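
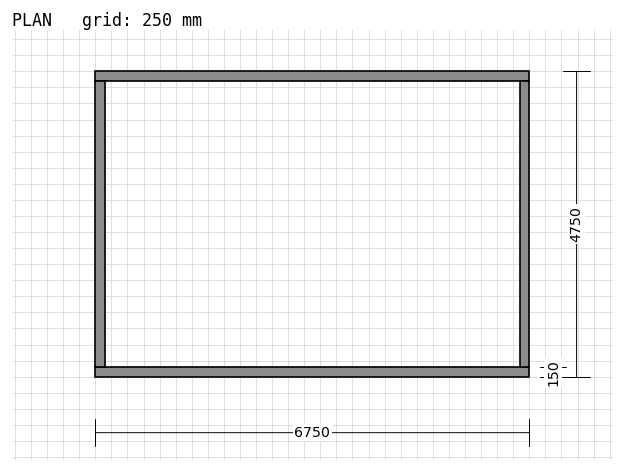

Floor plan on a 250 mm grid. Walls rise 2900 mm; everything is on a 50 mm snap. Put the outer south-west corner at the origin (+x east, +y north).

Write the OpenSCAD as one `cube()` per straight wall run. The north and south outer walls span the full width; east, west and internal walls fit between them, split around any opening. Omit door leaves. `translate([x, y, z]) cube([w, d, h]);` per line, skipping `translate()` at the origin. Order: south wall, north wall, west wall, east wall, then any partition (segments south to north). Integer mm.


cube([6750, 150, 2900]);
translate([0, 4600, 0]) cube([6750, 150, 2900]);
translate([0, 150, 0]) cube([150, 4450, 2900]);
translate([6600, 150, 0]) cube([150, 4450, 2900]);


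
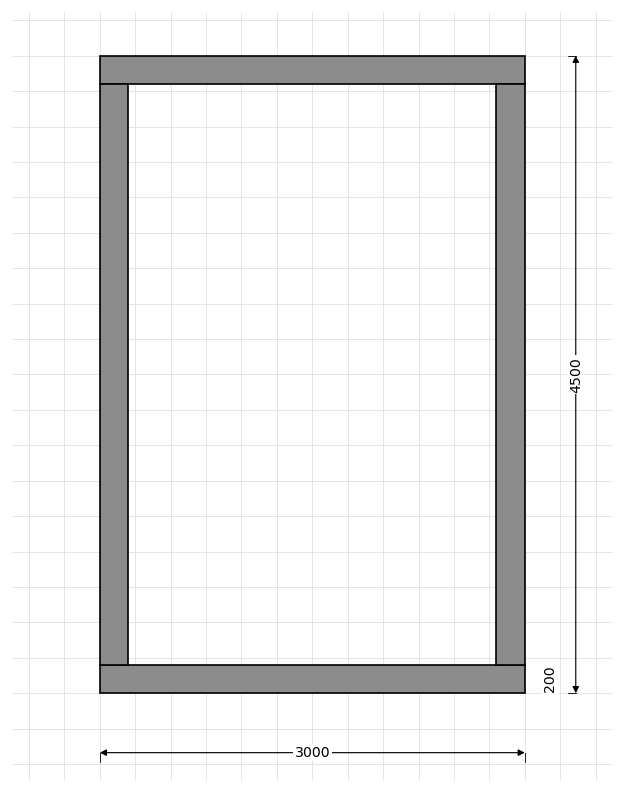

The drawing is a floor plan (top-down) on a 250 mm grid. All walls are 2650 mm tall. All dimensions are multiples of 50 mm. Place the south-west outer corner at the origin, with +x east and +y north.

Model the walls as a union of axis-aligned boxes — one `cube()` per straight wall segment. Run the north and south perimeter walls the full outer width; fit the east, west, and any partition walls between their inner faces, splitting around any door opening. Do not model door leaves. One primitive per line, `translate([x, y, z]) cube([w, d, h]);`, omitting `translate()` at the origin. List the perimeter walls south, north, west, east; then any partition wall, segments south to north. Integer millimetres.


cube([3000, 200, 2650]);
translate([0, 4300, 0]) cube([3000, 200, 2650]);
translate([0, 200, 0]) cube([200, 4100, 2650]);
translate([2800, 200, 0]) cube([200, 4100, 2650]);


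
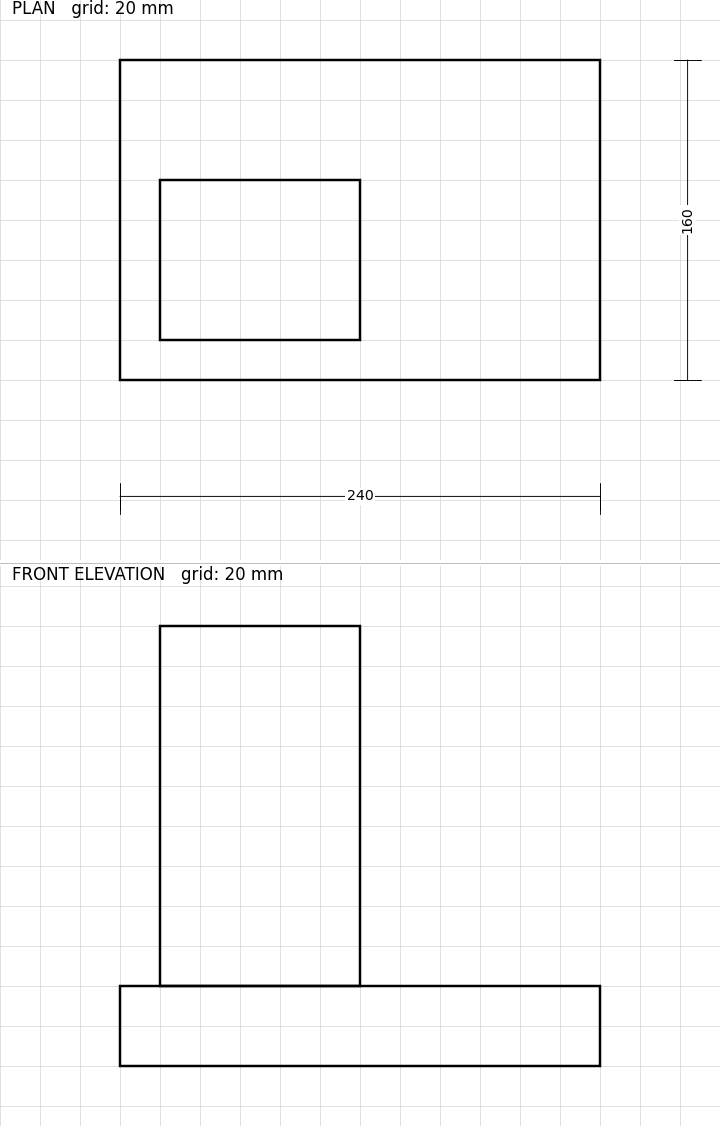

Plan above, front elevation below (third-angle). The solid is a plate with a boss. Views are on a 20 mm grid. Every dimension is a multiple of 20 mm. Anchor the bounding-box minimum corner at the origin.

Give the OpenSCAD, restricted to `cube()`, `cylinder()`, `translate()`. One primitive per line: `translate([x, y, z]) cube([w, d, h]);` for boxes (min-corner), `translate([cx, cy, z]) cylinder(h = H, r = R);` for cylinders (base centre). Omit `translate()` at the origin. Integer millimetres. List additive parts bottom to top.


cube([240, 160, 40]);
translate([20, 20, 40]) cube([100, 80, 180]);


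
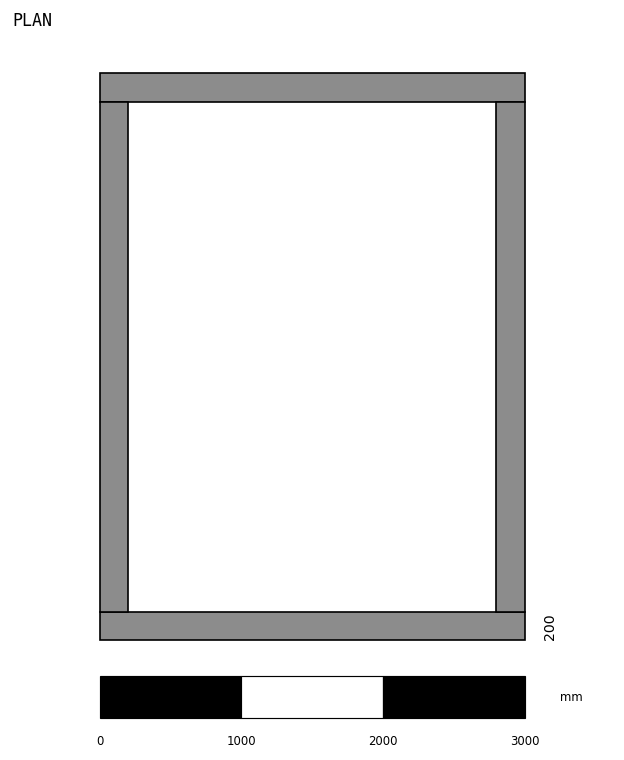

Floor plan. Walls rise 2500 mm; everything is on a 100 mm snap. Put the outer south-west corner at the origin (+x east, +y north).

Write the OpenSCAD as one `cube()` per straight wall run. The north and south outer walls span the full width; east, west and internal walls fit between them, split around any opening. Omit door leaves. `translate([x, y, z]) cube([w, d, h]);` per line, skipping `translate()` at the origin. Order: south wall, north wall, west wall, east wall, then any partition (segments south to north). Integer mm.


cube([3000, 200, 2500]);
translate([0, 3800, 0]) cube([3000, 200, 2500]);
translate([0, 200, 0]) cube([200, 3600, 2500]);
translate([2800, 200, 0]) cube([200, 3600, 2500]);


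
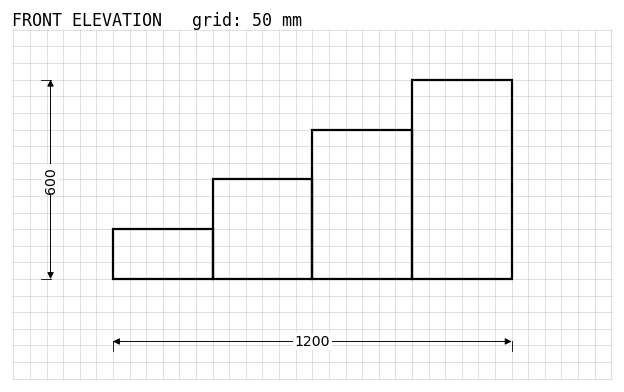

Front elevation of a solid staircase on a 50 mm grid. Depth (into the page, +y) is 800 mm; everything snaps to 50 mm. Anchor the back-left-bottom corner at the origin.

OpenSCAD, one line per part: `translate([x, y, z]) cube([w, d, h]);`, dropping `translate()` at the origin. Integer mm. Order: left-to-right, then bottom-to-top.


cube([300, 800, 150]);
translate([300, 0, 0]) cube([300, 800, 300]);
translate([600, 0, 0]) cube([300, 800, 450]);
translate([900, 0, 0]) cube([300, 800, 600]);


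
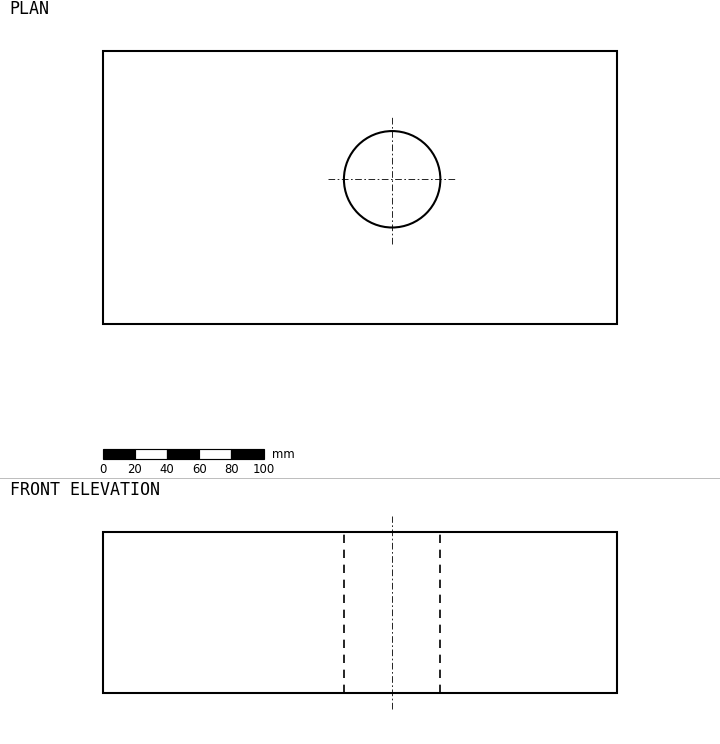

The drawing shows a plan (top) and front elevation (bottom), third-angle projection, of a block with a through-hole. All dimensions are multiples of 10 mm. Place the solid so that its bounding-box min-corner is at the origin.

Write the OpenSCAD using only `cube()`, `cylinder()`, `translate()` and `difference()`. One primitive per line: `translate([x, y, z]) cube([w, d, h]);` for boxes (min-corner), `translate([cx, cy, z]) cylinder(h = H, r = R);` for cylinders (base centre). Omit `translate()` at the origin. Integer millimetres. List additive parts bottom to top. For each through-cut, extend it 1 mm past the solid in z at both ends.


difference() {
  cube([320, 170, 100]);
  translate([180, 90, -1]) cylinder(h = 102, r = 30);
}


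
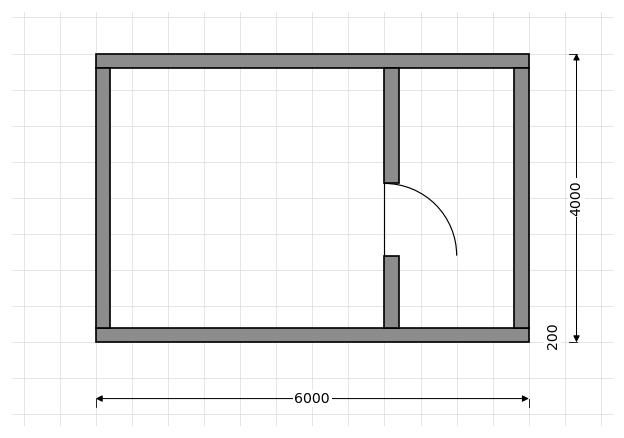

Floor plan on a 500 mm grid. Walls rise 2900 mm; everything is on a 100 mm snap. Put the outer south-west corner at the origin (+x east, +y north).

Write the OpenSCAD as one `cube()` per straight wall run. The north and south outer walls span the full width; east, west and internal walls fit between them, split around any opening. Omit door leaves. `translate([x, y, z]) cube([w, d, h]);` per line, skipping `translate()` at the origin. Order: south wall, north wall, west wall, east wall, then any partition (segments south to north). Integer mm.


cube([6000, 200, 2900]);
translate([0, 3800, 0]) cube([6000, 200, 2900]);
translate([0, 200, 0]) cube([200, 3600, 2900]);
translate([5800, 200, 0]) cube([200, 3600, 2900]);
translate([4000, 200, 0]) cube([200, 1000, 2900]);
translate([4000, 2200, 0]) cube([200, 1600, 2900]);


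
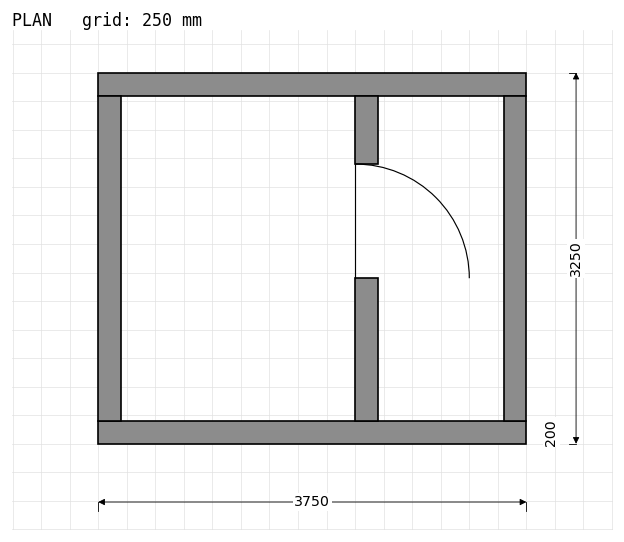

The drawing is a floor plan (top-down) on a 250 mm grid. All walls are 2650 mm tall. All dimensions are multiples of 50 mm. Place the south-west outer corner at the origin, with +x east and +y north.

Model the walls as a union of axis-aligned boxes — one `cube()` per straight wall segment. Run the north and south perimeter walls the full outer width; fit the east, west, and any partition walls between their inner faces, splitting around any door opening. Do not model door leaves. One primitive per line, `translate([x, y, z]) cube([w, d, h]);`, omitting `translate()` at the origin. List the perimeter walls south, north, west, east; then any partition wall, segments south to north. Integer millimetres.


cube([3750, 200, 2650]);
translate([0, 3050, 0]) cube([3750, 200, 2650]);
translate([0, 200, 0]) cube([200, 2850, 2650]);
translate([3550, 200, 0]) cube([200, 2850, 2650]);
translate([2250, 200, 0]) cube([200, 1250, 2650]);
translate([2250, 2450, 0]) cube([200, 600, 2650]);


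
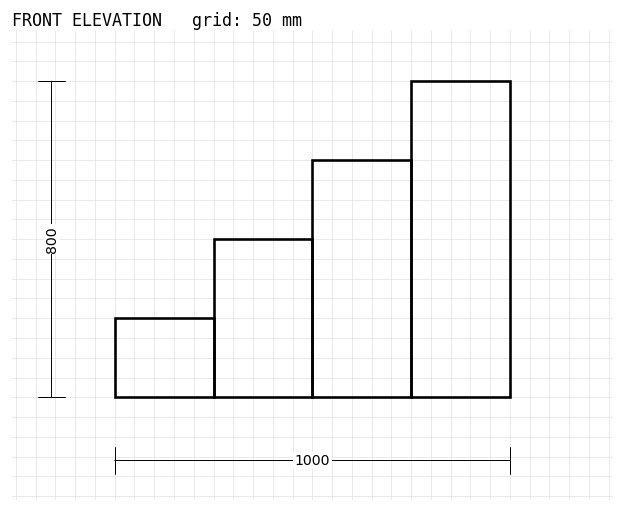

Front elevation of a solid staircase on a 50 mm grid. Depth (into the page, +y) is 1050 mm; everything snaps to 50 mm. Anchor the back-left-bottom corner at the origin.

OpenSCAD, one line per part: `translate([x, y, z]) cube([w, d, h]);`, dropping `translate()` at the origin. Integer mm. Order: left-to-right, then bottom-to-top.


cube([250, 1050, 200]);
translate([250, 0, 0]) cube([250, 1050, 400]);
translate([500, 0, 0]) cube([250, 1050, 600]);
translate([750, 0, 0]) cube([250, 1050, 800]);


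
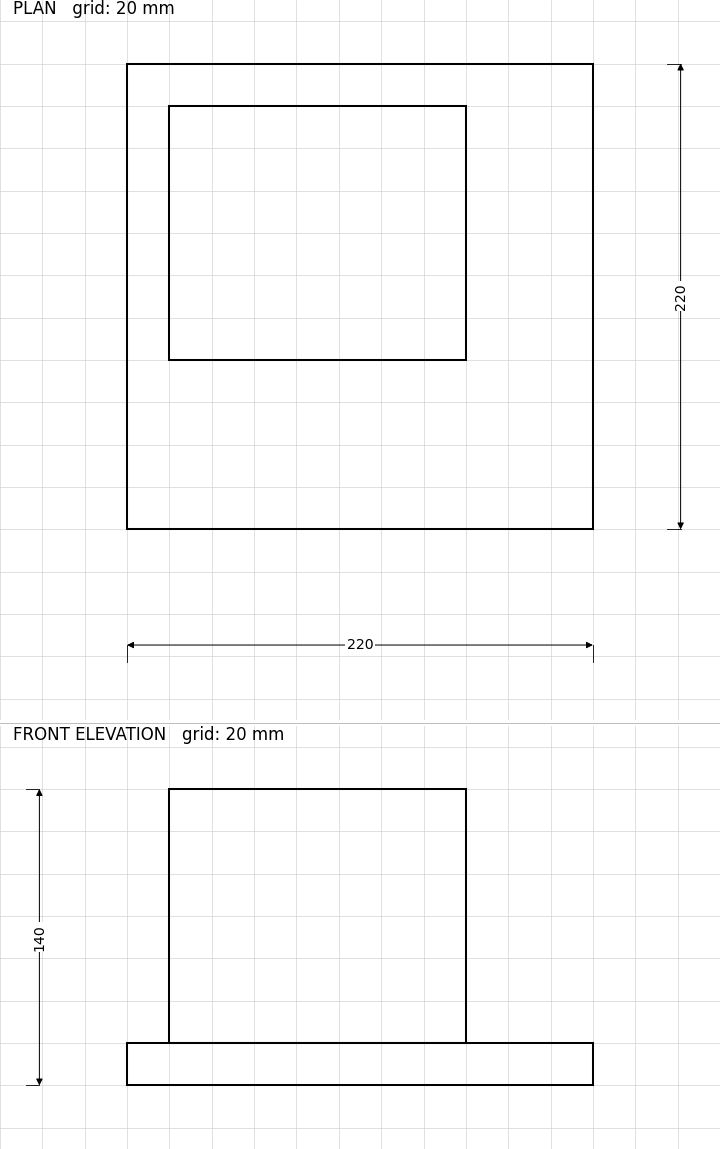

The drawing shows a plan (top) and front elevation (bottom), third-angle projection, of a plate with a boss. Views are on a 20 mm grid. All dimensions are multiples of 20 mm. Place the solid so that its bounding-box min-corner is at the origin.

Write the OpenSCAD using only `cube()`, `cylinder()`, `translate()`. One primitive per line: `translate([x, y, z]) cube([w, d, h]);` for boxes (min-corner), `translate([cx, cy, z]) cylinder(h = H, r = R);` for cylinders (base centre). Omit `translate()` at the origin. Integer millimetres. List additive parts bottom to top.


cube([220, 220, 20]);
translate([20, 80, 20]) cube([140, 120, 120]);


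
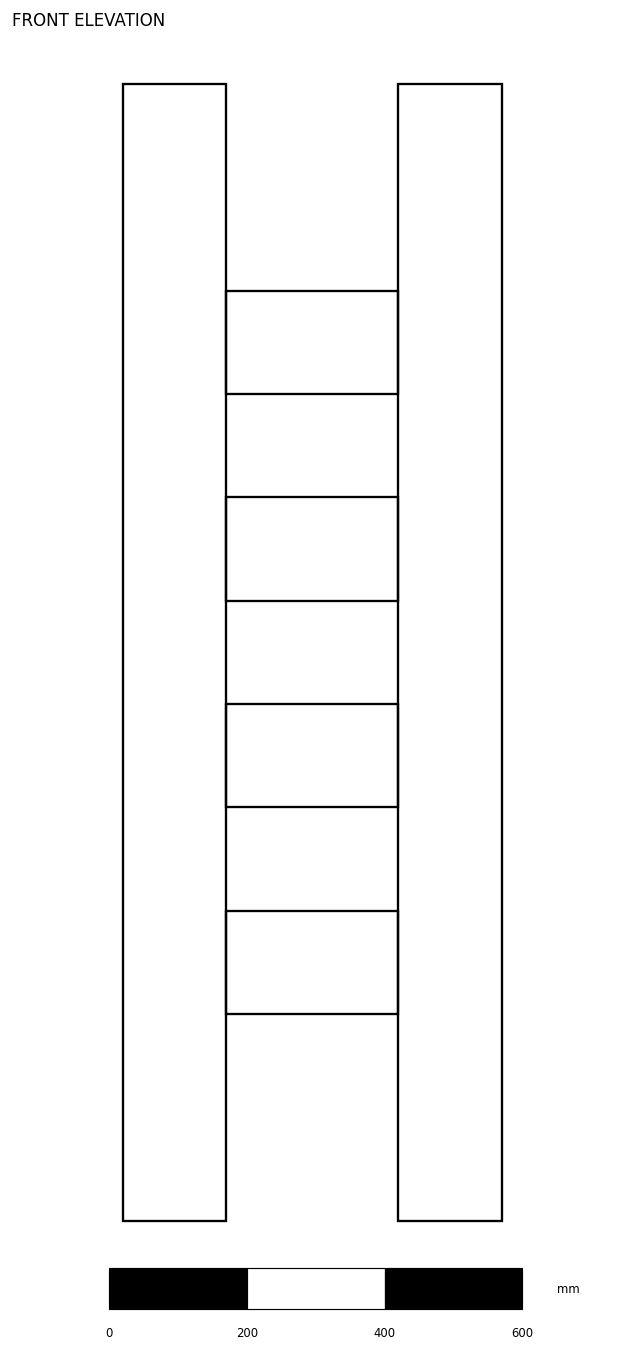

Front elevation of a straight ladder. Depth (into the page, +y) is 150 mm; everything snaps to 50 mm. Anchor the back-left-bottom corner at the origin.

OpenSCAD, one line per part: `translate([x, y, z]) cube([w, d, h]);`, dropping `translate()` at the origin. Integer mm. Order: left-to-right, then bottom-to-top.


cube([150, 150, 1650]);
translate([150, 0, 300]) cube([250, 150, 150]);
translate([150, 0, 600]) cube([250, 150, 150]);
translate([150, 0, 900]) cube([250, 150, 150]);
translate([150, 0, 1200]) cube([250, 150, 150]);
translate([400, 0, 0]) cube([150, 150, 1650]);


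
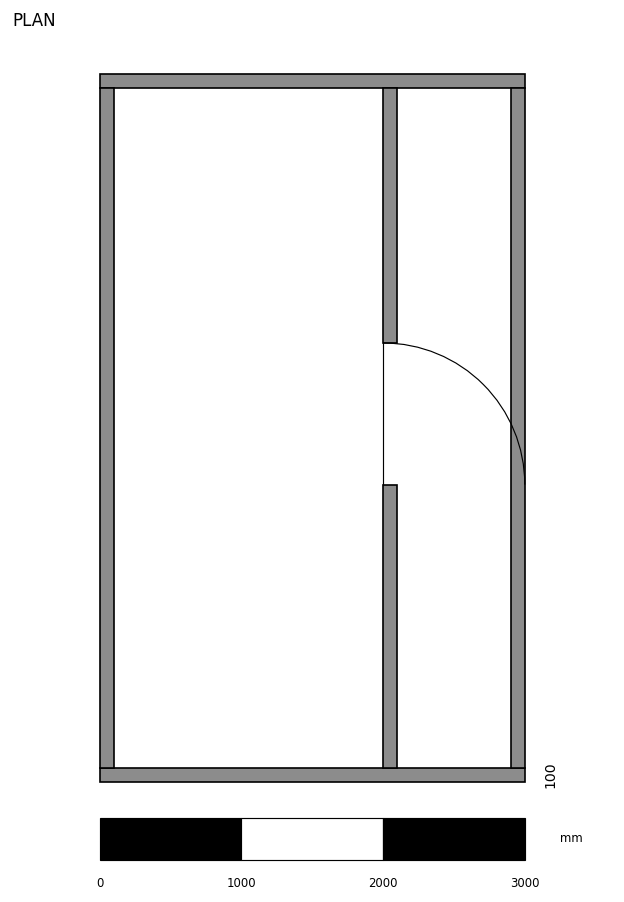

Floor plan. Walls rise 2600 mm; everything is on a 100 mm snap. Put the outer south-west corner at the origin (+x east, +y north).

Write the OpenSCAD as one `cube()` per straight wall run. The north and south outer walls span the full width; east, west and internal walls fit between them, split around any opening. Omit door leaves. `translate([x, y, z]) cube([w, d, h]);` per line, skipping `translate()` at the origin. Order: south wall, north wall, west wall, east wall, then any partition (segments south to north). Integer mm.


cube([3000, 100, 2600]);
translate([0, 4900, 0]) cube([3000, 100, 2600]);
translate([0, 100, 0]) cube([100, 4800, 2600]);
translate([2900, 100, 0]) cube([100, 4800, 2600]);
translate([2000, 100, 0]) cube([100, 2000, 2600]);
translate([2000, 3100, 0]) cube([100, 1800, 2600]);


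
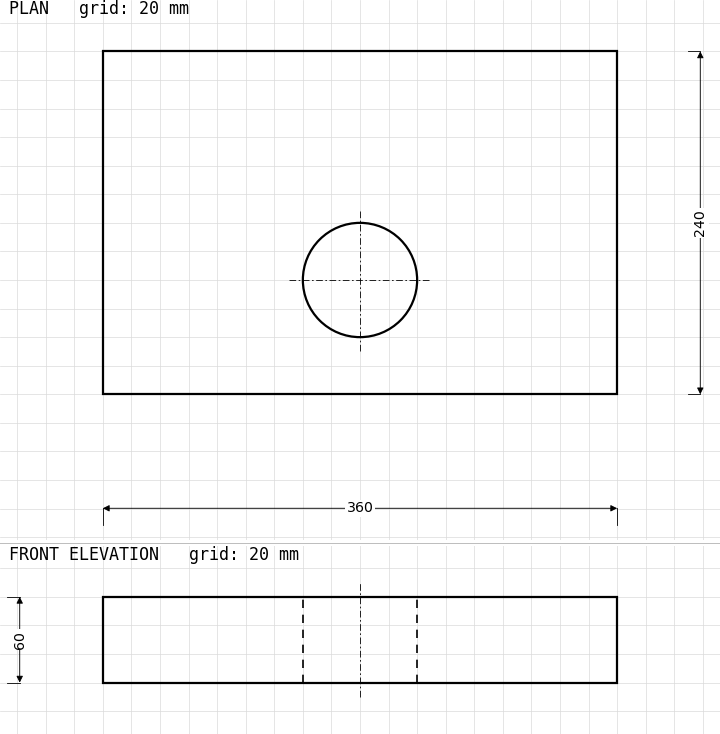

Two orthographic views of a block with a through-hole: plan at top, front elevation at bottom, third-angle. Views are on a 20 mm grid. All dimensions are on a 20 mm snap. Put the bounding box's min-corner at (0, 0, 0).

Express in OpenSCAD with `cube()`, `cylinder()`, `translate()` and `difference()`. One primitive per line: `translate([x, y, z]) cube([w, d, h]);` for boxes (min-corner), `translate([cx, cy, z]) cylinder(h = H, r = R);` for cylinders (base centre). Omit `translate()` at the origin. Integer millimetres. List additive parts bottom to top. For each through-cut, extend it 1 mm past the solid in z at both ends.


difference() {
  cube([360, 240, 60]);
  translate([180, 80, -1]) cylinder(h = 62, r = 40);
}


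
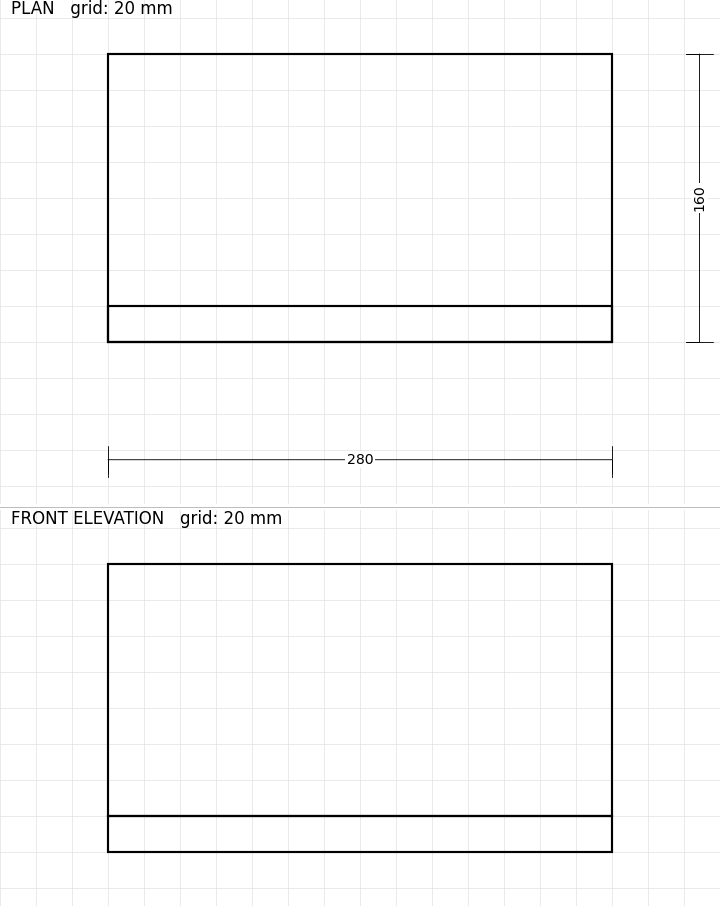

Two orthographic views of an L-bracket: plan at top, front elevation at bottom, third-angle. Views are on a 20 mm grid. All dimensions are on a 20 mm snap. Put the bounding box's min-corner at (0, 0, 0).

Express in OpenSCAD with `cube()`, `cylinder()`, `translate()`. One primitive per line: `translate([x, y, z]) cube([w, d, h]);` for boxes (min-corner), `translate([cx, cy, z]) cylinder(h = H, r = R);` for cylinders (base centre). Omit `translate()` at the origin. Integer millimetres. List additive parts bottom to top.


cube([280, 160, 20]);
translate([0, 0, 20]) cube([280, 20, 140]);


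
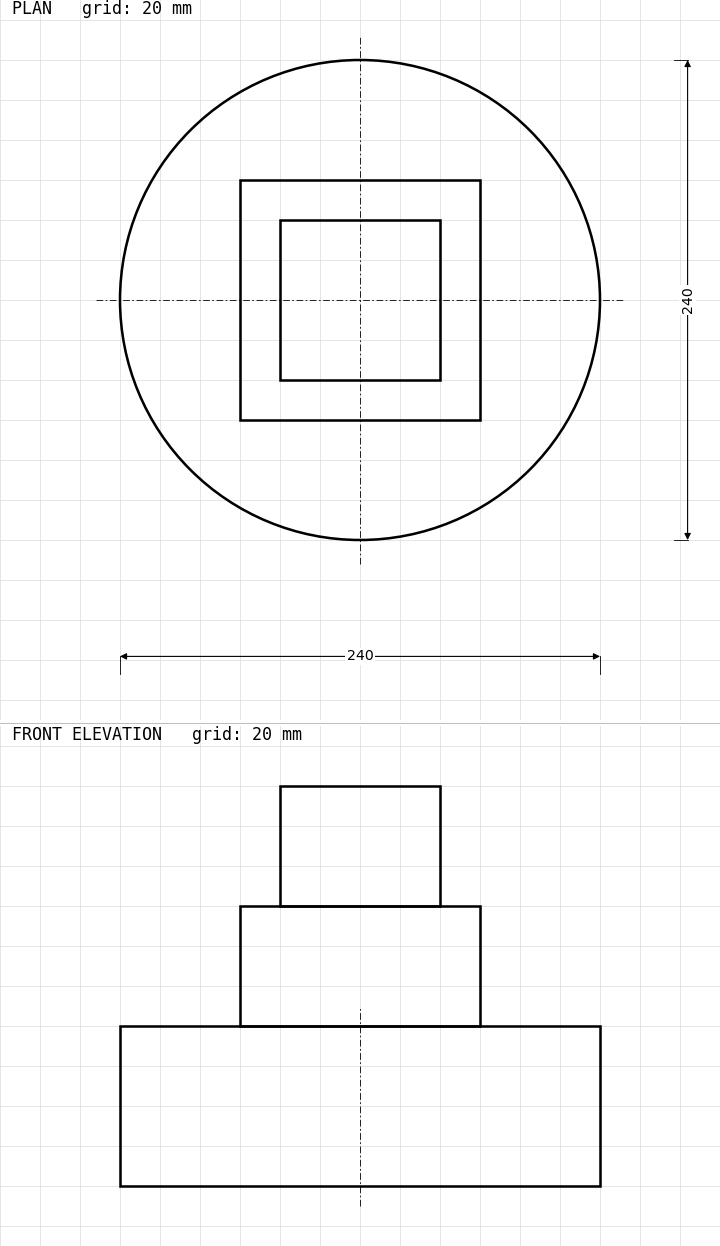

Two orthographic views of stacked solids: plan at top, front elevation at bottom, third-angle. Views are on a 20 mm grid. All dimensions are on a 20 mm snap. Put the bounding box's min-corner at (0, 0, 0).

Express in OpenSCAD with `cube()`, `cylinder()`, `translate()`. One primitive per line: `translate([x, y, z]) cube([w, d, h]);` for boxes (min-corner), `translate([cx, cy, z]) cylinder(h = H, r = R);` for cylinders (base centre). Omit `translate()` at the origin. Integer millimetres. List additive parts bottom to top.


translate([120, 120, 0]) cylinder(h = 80, r = 120);
translate([60, 60, 80]) cube([120, 120, 60]);
translate([80, 80, 140]) cube([80, 80, 60]);


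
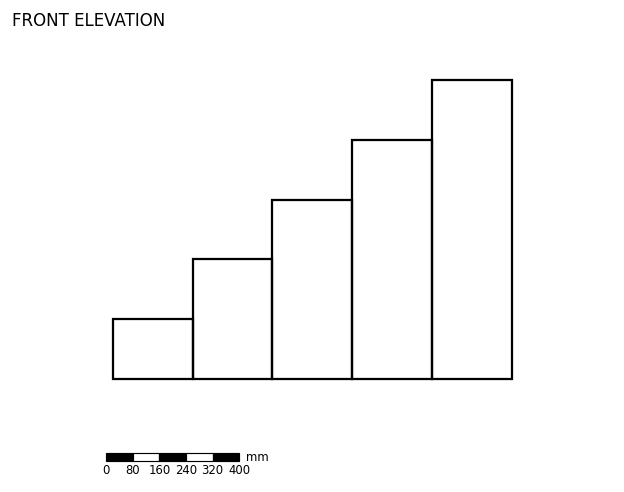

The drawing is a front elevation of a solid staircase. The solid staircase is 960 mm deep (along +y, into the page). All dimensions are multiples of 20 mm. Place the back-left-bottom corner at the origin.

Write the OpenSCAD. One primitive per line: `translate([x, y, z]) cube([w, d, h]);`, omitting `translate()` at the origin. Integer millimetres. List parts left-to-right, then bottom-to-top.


cube([240, 960, 180]);
translate([240, 0, 0]) cube([240, 960, 360]);
translate([480, 0, 0]) cube([240, 960, 540]);
translate([720, 0, 0]) cube([240, 960, 720]);
translate([960, 0, 0]) cube([240, 960, 900]);


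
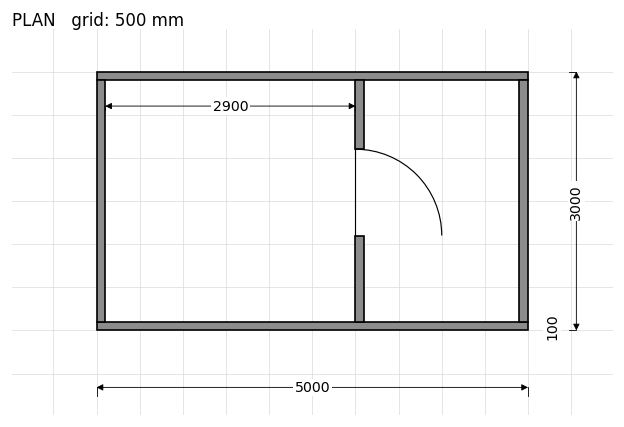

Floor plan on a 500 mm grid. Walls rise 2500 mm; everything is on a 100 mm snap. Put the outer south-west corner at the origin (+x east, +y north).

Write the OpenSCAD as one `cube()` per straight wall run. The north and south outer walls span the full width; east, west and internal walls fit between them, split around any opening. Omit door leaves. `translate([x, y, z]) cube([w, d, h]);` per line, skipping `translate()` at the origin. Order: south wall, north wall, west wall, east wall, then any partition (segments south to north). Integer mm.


cube([5000, 100, 2500]);
translate([0, 2900, 0]) cube([5000, 100, 2500]);
translate([0, 100, 0]) cube([100, 2800, 2500]);
translate([4900, 100, 0]) cube([100, 2800, 2500]);
translate([3000, 100, 0]) cube([100, 1000, 2500]);
translate([3000, 2100, 0]) cube([100, 800, 2500]);


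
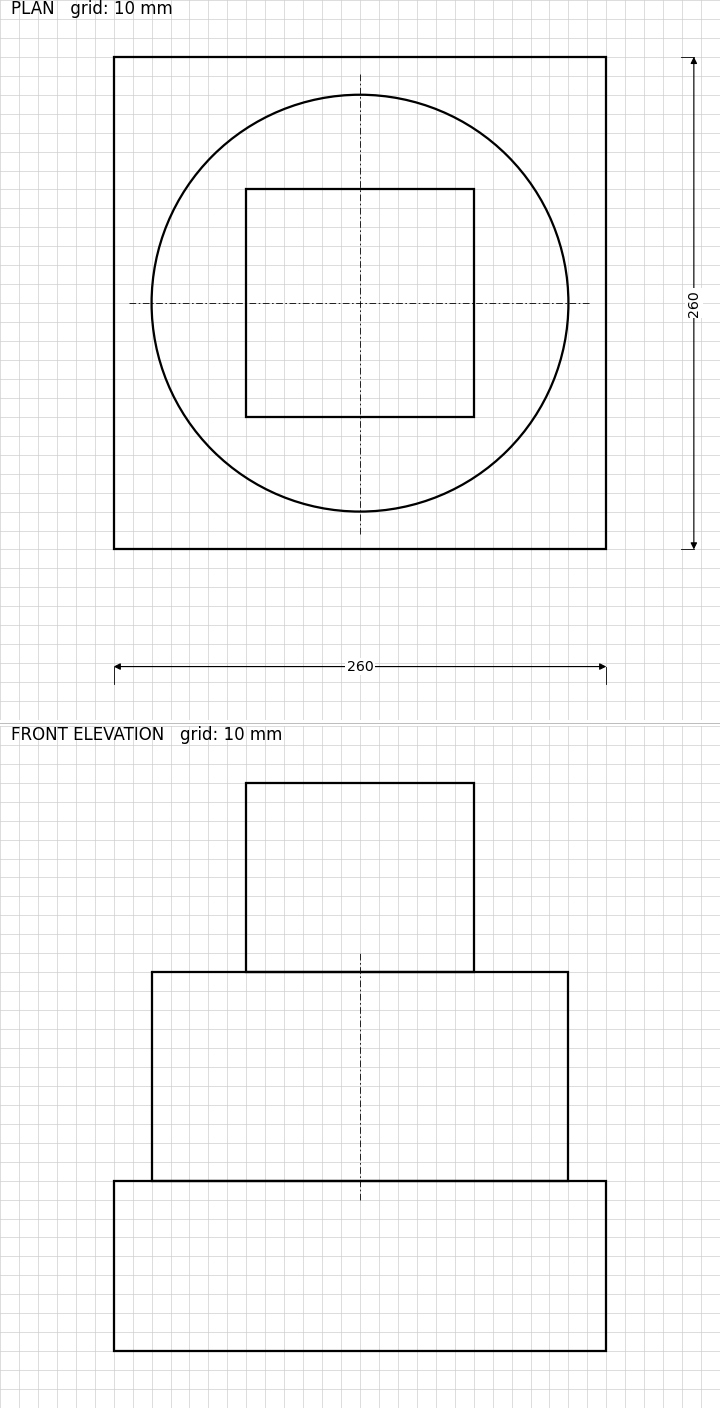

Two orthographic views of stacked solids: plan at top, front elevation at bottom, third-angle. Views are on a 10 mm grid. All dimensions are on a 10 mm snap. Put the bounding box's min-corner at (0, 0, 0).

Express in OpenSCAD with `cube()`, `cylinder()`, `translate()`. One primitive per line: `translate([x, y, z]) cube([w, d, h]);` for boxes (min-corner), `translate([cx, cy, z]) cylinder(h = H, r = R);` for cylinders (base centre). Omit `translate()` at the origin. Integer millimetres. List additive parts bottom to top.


cube([260, 260, 90]);
translate([130, 130, 90]) cylinder(h = 110, r = 110);
translate([70, 70, 200]) cube([120, 120, 100]);


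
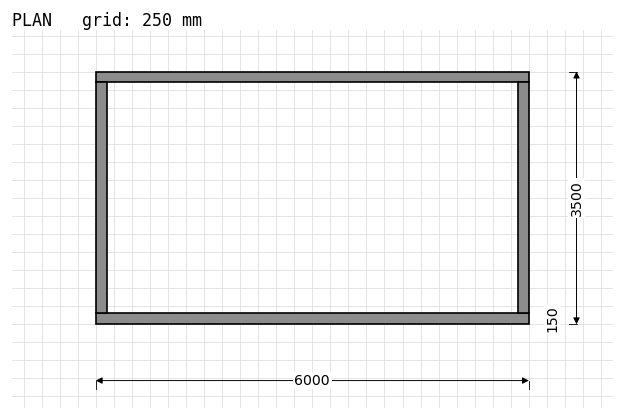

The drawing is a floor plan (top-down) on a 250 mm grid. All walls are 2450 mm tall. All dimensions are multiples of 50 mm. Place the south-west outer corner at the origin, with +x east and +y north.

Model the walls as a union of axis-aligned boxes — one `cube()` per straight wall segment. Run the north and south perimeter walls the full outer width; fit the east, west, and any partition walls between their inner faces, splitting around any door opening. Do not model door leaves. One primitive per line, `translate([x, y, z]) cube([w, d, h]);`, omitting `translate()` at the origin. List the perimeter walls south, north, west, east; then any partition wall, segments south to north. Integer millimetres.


cube([6000, 150, 2450]);
translate([0, 3350, 0]) cube([6000, 150, 2450]);
translate([0, 150, 0]) cube([150, 3200, 2450]);
translate([5850, 150, 0]) cube([150, 3200, 2450]);


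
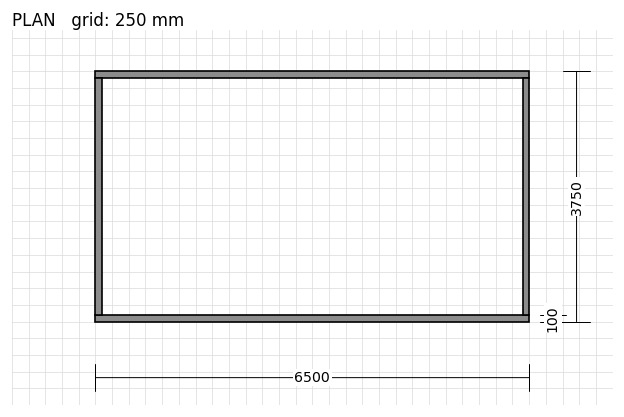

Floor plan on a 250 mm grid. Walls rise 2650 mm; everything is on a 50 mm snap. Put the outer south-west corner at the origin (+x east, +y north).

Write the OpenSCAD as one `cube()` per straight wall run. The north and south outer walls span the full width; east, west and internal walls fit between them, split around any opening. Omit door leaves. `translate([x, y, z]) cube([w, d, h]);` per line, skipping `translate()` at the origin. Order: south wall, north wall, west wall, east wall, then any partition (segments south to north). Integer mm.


cube([6500, 100, 2650]);
translate([0, 3650, 0]) cube([6500, 100, 2650]);
translate([0, 100, 0]) cube([100, 3550, 2650]);
translate([6400, 100, 0]) cube([100, 3550, 2650]);


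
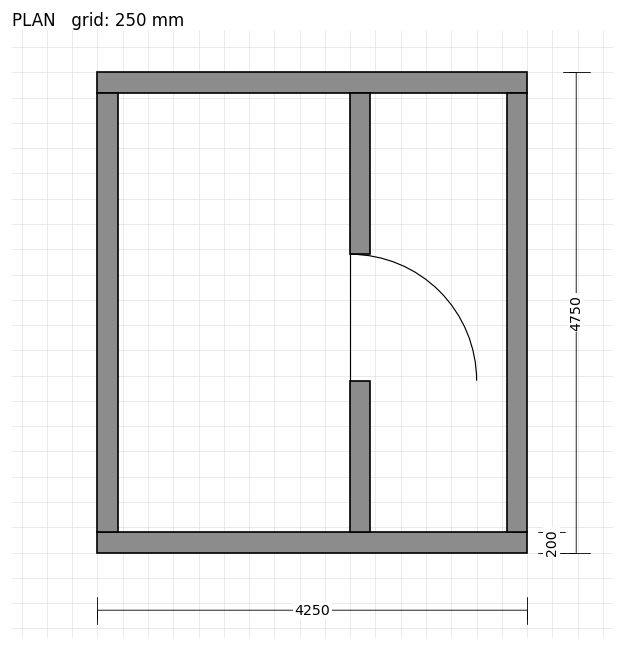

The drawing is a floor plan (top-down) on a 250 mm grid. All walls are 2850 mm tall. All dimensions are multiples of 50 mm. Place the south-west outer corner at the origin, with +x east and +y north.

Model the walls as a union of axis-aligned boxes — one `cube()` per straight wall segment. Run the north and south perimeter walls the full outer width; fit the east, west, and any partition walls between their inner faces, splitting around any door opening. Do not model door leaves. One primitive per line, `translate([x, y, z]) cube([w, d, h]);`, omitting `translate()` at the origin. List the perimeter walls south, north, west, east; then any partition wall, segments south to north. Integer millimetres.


cube([4250, 200, 2850]);
translate([0, 4550, 0]) cube([4250, 200, 2850]);
translate([0, 200, 0]) cube([200, 4350, 2850]);
translate([4050, 200, 0]) cube([200, 4350, 2850]);
translate([2500, 200, 0]) cube([200, 1500, 2850]);
translate([2500, 2950, 0]) cube([200, 1600, 2850]);


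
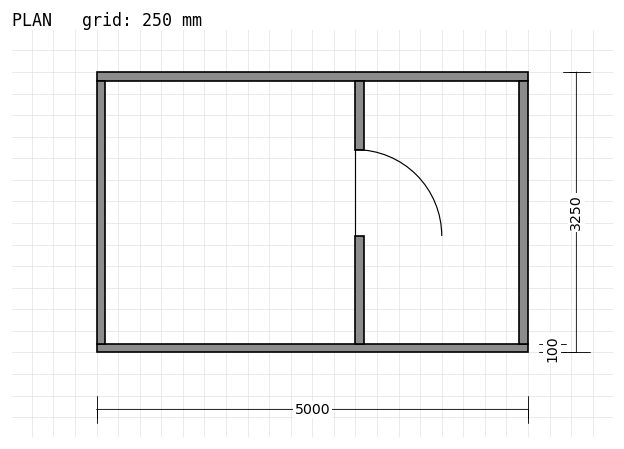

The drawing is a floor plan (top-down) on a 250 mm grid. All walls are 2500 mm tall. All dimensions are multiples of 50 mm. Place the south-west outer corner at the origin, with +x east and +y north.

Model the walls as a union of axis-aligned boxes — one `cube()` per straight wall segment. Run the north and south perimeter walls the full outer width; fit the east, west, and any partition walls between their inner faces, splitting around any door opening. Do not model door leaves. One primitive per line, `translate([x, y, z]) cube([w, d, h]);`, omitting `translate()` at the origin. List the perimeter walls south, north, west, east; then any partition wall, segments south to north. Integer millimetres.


cube([5000, 100, 2500]);
translate([0, 3150, 0]) cube([5000, 100, 2500]);
translate([0, 100, 0]) cube([100, 3050, 2500]);
translate([4900, 100, 0]) cube([100, 3050, 2500]);
translate([3000, 100, 0]) cube([100, 1250, 2500]);
translate([3000, 2350, 0]) cube([100, 800, 2500]);


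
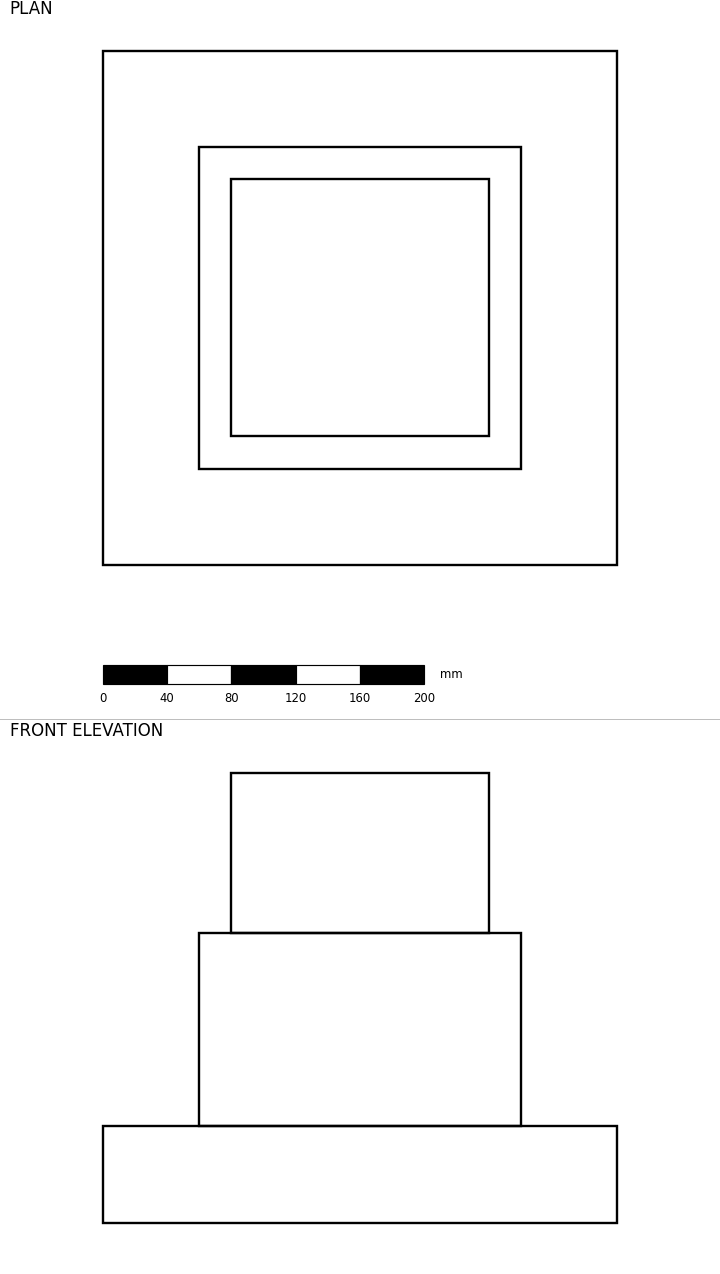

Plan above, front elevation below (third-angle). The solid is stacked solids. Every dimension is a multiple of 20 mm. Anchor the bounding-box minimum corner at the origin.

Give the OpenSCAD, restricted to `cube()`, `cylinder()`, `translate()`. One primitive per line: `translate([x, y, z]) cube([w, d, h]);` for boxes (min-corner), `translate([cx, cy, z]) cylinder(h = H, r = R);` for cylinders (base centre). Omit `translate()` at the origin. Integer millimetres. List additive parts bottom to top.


cube([320, 320, 60]);
translate([60, 60, 60]) cube([200, 200, 120]);
translate([80, 80, 180]) cube([160, 160, 100]);


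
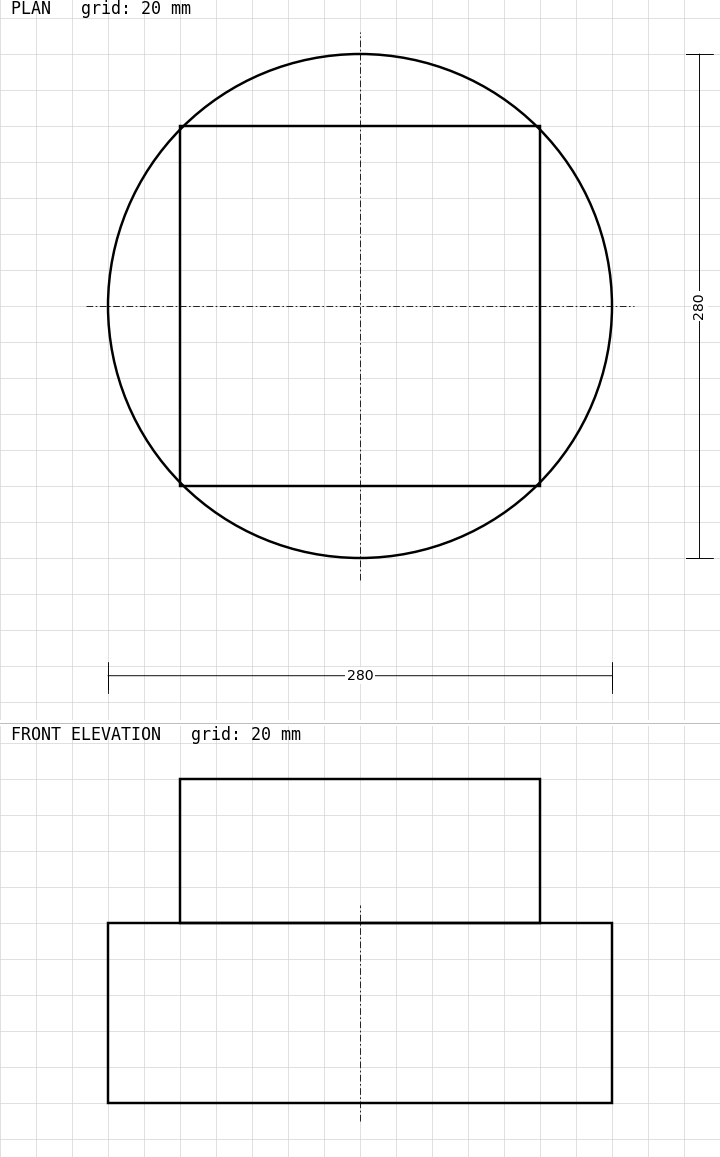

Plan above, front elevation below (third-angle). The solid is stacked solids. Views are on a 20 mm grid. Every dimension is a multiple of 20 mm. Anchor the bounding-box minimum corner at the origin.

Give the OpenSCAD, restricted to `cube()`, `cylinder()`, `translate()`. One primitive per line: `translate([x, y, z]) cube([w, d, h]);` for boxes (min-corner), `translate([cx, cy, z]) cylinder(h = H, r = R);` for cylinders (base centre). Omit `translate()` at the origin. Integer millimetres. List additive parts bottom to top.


translate([140, 140, 0]) cylinder(h = 100, r = 140);
translate([40, 40, 100]) cube([200, 200, 80]);


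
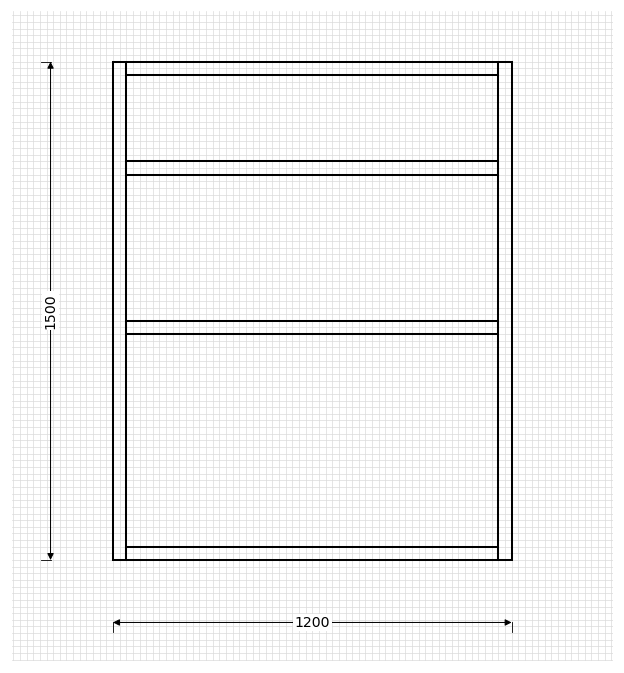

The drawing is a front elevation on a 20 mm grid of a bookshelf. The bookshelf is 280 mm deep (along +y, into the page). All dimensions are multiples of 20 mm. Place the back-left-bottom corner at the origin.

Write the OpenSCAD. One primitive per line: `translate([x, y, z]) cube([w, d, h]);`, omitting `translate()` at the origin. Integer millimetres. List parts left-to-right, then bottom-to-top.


cube([40, 280, 1500]);
translate([40, 0, 0]) cube([1120, 280, 40]);
translate([40, 0, 680]) cube([1120, 280, 40]);
translate([40, 0, 1160]) cube([1120, 280, 40]);
translate([40, 0, 1460]) cube([1120, 280, 40]);
translate([1160, 0, 0]) cube([40, 280, 1500]);


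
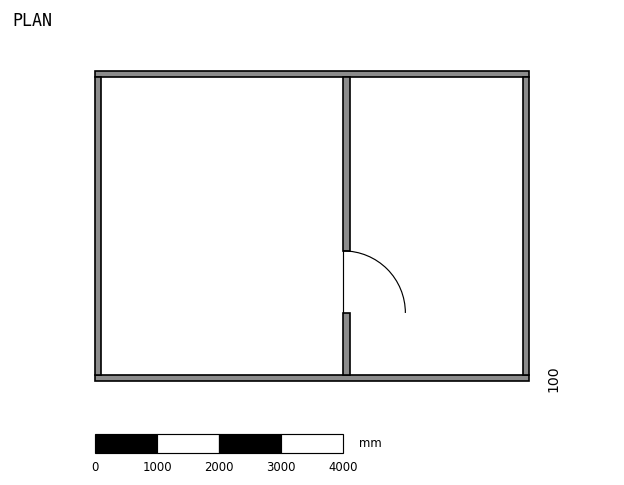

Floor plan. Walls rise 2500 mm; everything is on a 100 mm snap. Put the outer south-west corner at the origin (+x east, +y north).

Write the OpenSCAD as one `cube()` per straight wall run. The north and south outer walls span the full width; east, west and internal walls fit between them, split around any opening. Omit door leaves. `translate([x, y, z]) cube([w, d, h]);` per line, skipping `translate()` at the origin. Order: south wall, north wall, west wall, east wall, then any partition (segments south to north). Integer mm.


cube([7000, 100, 2500]);
translate([0, 4900, 0]) cube([7000, 100, 2500]);
translate([0, 100, 0]) cube([100, 4800, 2500]);
translate([6900, 100, 0]) cube([100, 4800, 2500]);
translate([4000, 100, 0]) cube([100, 1000, 2500]);
translate([4000, 2100, 0]) cube([100, 2800, 2500]);


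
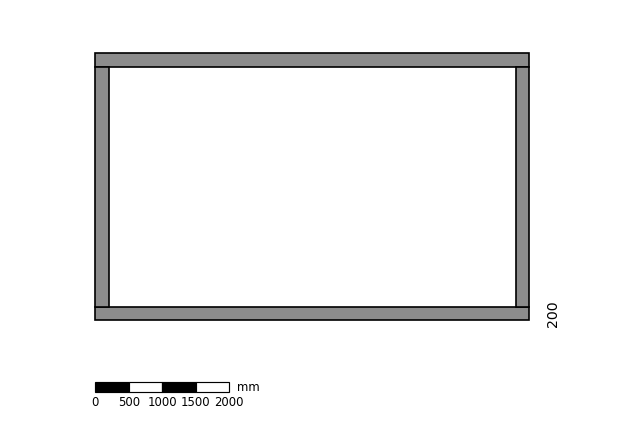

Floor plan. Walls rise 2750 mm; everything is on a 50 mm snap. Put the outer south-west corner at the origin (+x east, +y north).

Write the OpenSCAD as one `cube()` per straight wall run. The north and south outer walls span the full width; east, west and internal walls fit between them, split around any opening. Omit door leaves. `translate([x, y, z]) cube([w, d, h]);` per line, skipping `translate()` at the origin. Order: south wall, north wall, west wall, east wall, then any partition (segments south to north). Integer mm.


cube([6500, 200, 2750]);
translate([0, 3800, 0]) cube([6500, 200, 2750]);
translate([0, 200, 0]) cube([200, 3600, 2750]);
translate([6300, 200, 0]) cube([200, 3600, 2750]);


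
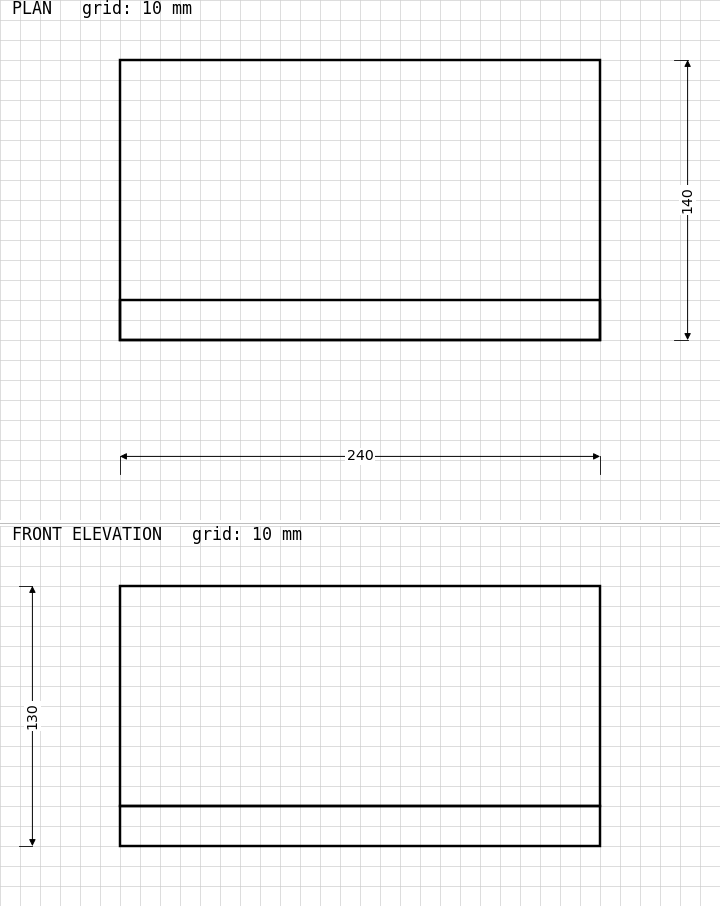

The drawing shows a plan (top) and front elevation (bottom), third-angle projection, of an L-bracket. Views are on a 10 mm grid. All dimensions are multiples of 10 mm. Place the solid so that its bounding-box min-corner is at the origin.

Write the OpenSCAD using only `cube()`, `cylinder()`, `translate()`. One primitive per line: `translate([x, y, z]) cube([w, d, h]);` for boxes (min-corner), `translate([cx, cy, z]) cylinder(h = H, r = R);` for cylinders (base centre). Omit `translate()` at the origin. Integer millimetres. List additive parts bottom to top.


cube([240, 140, 20]);
translate([0, 0, 20]) cube([240, 20, 110]);


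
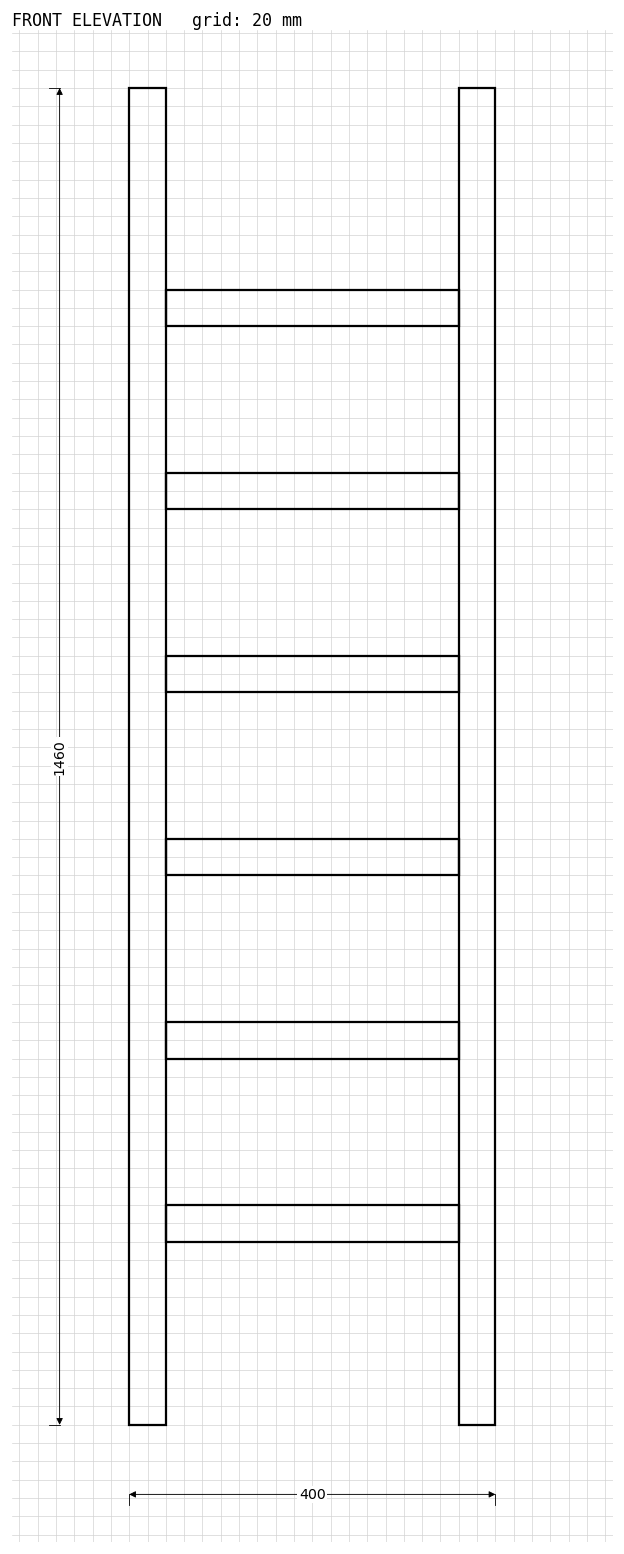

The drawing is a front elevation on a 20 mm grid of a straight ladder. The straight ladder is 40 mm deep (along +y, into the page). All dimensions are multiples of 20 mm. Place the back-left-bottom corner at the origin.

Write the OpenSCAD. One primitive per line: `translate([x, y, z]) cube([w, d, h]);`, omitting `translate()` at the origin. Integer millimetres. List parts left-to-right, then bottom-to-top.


cube([40, 40, 1460]);
translate([40, 0, 200]) cube([320, 40, 40]);
translate([40, 0, 400]) cube([320, 40, 40]);
translate([40, 0, 600]) cube([320, 40, 40]);
translate([40, 0, 800]) cube([320, 40, 40]);
translate([40, 0, 1000]) cube([320, 40, 40]);
translate([40, 0, 1200]) cube([320, 40, 40]);
translate([360, 0, 0]) cube([40, 40, 1460]);


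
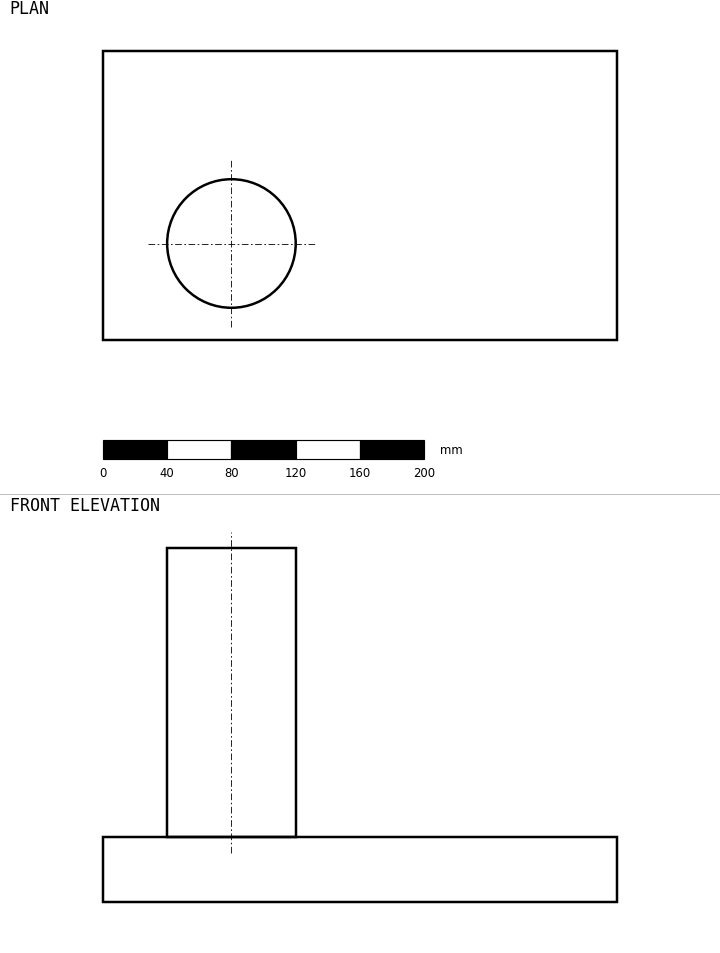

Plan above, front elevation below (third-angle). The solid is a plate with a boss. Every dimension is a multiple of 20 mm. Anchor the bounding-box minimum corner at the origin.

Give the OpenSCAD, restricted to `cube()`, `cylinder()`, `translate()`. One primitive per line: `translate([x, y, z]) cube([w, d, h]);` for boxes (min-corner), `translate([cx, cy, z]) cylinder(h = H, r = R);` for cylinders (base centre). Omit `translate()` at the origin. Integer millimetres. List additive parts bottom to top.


cube([320, 180, 40]);
translate([80, 60, 40]) cylinder(h = 180, r = 40);


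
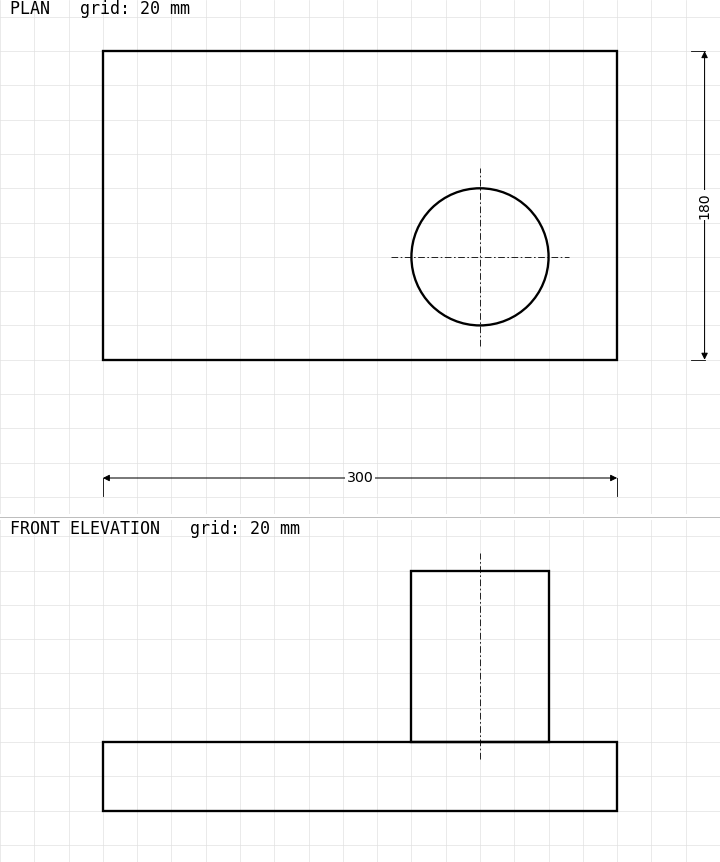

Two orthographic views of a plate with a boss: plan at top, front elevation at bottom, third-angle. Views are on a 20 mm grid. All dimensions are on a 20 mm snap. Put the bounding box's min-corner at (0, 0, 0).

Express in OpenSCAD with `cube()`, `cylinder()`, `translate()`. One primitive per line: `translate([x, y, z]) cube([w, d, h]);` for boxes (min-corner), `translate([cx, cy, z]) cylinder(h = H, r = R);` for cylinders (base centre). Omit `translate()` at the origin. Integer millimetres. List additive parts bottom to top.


cube([300, 180, 40]);
translate([220, 60, 40]) cylinder(h = 100, r = 40);


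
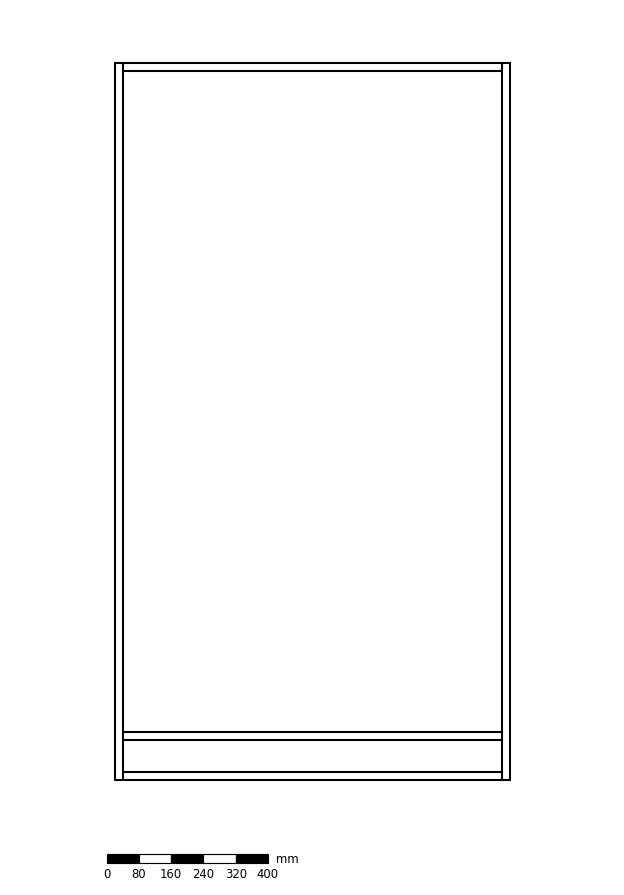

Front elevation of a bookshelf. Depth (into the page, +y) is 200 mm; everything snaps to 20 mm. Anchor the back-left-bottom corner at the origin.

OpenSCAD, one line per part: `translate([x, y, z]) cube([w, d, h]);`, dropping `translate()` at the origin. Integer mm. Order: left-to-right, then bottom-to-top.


cube([20, 200, 1780]);
translate([20, 0, 0]) cube([940, 200, 20]);
translate([20, 0, 100]) cube([940, 200, 20]);
translate([20, 0, 1760]) cube([940, 200, 20]);
translate([960, 0, 0]) cube([20, 200, 1780]);


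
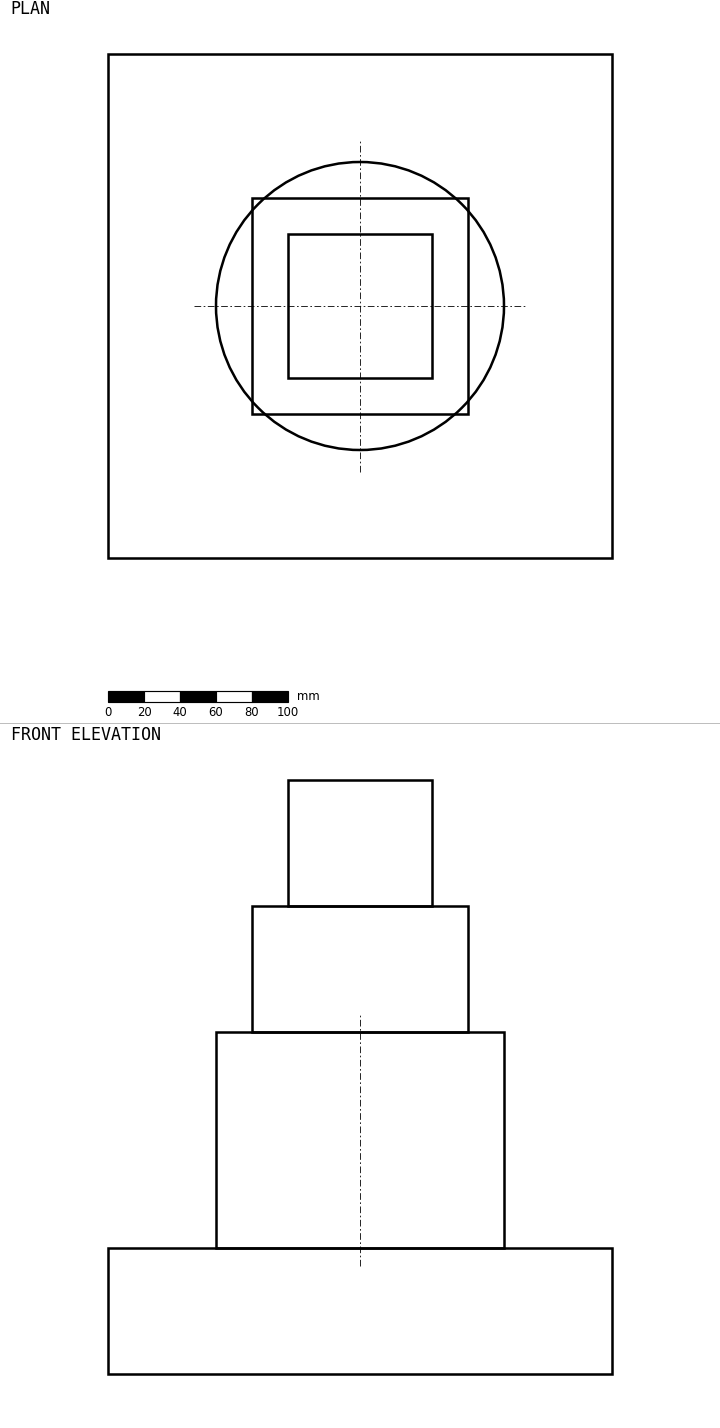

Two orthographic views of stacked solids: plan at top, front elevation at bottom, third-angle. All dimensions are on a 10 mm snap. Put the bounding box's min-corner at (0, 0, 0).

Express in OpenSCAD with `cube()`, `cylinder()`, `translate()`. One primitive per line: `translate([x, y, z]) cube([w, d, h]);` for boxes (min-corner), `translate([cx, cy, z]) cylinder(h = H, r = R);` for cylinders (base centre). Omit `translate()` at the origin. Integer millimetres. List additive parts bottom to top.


cube([280, 280, 70]);
translate([140, 140, 70]) cylinder(h = 120, r = 80);
translate([80, 80, 190]) cube([120, 120, 70]);
translate([100, 100, 260]) cube([80, 80, 70]);


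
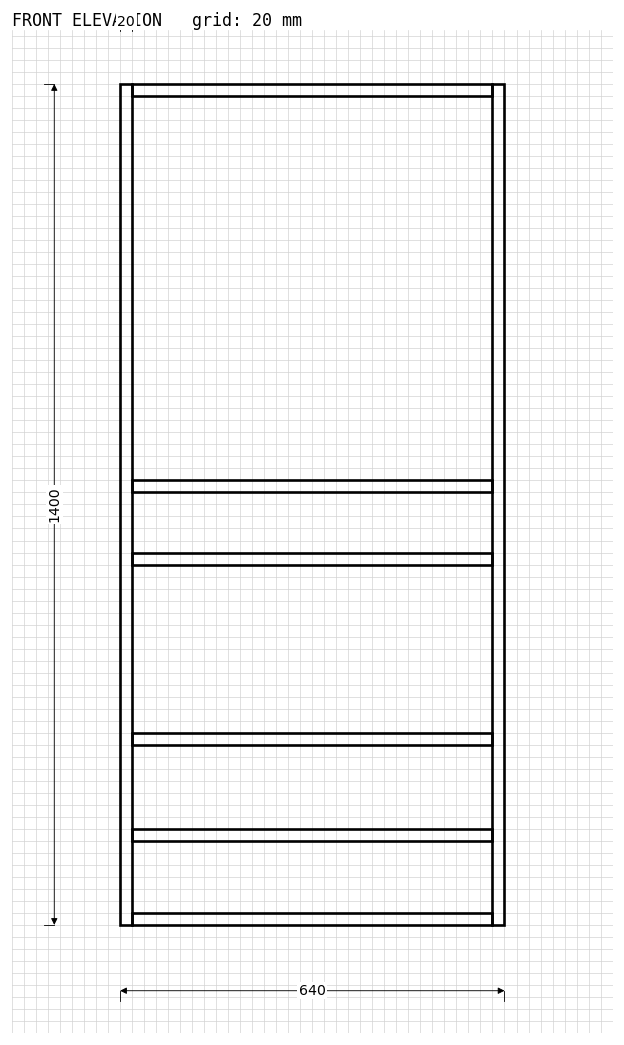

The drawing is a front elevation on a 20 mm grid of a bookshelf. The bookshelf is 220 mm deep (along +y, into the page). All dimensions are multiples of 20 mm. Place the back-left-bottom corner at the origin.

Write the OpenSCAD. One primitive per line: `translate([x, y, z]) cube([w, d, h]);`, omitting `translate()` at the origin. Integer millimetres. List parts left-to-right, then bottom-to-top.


cube([20, 220, 1400]);
translate([20, 0, 0]) cube([600, 220, 20]);
translate([20, 0, 140]) cube([600, 220, 20]);
translate([20, 0, 300]) cube([600, 220, 20]);
translate([20, 0, 600]) cube([600, 220, 20]);
translate([20, 0, 720]) cube([600, 220, 20]);
translate([20, 0, 1380]) cube([600, 220, 20]);
translate([620, 0, 0]) cube([20, 220, 1400]);


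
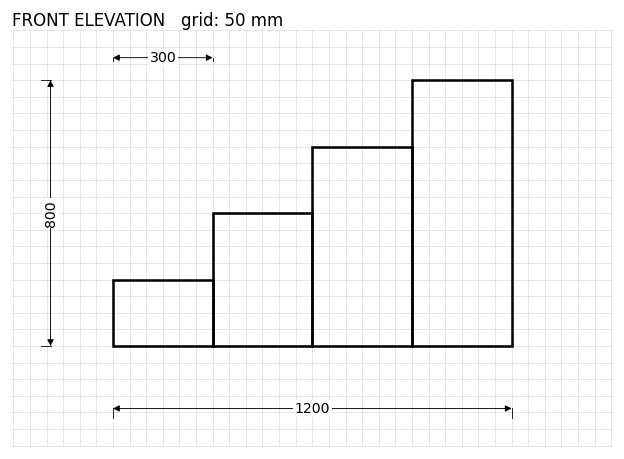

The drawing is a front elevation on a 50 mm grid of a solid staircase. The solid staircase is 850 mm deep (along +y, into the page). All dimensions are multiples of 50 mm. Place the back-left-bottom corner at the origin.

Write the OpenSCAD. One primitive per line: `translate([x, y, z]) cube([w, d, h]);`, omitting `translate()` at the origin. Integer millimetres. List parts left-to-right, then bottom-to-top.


cube([300, 850, 200]);
translate([300, 0, 0]) cube([300, 850, 400]);
translate([600, 0, 0]) cube([300, 850, 600]);
translate([900, 0, 0]) cube([300, 850, 800]);


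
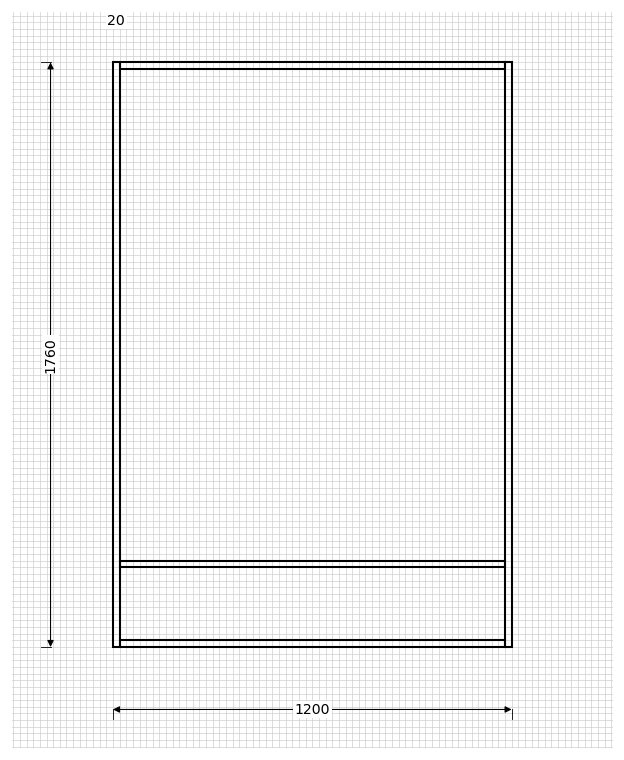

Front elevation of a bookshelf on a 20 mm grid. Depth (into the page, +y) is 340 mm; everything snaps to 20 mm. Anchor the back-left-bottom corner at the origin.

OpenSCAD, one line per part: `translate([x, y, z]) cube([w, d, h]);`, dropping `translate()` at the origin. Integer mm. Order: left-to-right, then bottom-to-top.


cube([20, 340, 1760]);
translate([20, 0, 0]) cube([1160, 340, 20]);
translate([20, 0, 240]) cube([1160, 340, 20]);
translate([20, 0, 1740]) cube([1160, 340, 20]);
translate([1180, 0, 0]) cube([20, 340, 1760]);


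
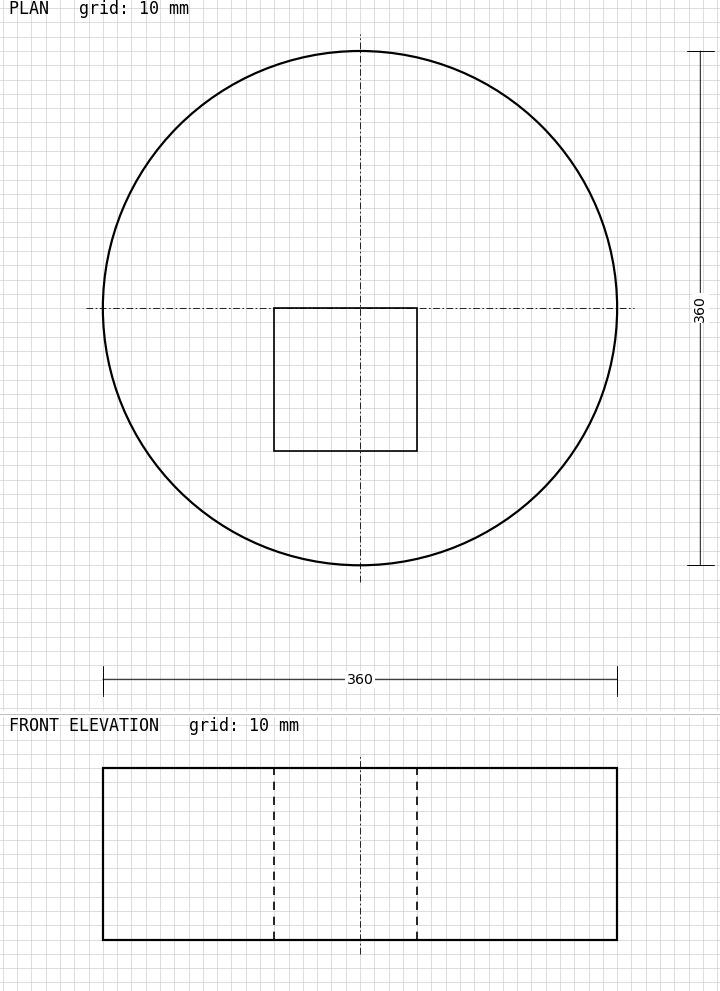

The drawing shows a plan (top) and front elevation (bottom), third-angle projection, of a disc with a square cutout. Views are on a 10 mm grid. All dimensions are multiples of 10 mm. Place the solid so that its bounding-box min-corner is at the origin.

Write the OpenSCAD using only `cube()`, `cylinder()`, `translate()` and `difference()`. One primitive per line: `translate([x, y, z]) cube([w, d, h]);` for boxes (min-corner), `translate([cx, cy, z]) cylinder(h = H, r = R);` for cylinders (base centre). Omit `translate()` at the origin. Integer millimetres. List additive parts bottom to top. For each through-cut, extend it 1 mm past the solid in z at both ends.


difference() {
  translate([180, 180, 0]) cylinder(h = 120, r = 180);
  translate([120, 80, -1]) cube([100, 100, 122]);
}


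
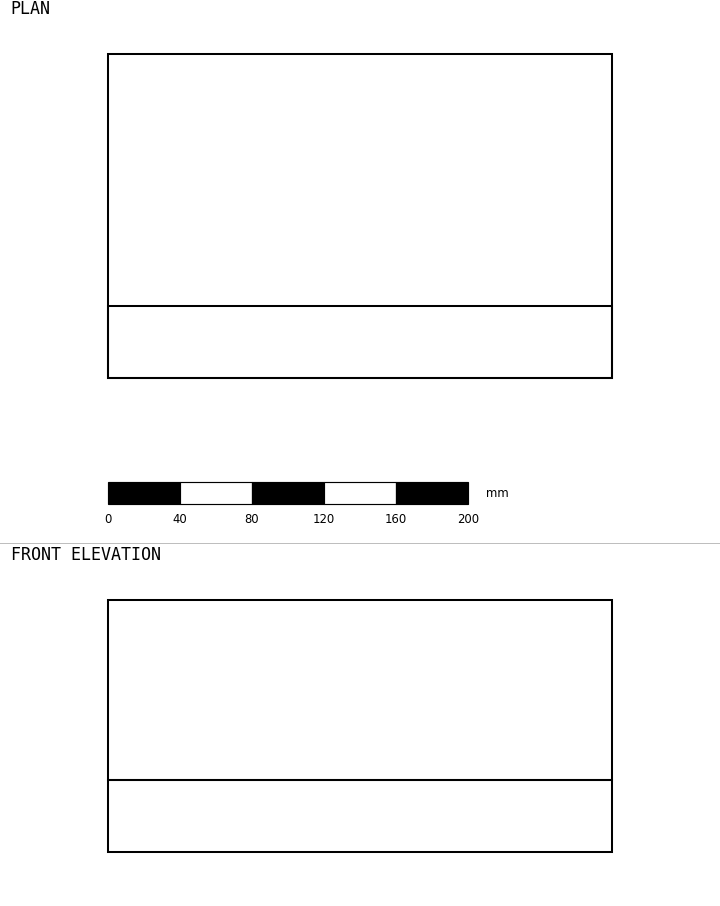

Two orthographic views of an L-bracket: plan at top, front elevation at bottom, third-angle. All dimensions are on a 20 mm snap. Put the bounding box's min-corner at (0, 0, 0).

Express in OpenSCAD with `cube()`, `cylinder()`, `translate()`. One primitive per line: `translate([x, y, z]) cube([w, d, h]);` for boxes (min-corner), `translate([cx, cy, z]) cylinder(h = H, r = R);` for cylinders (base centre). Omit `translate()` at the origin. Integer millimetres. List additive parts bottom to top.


cube([280, 180, 40]);
translate([0, 0, 40]) cube([280, 40, 100]);


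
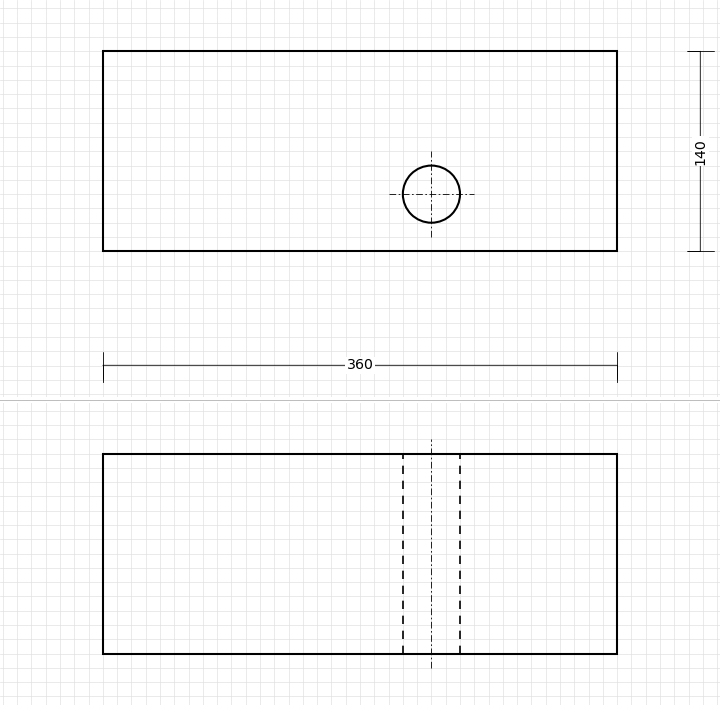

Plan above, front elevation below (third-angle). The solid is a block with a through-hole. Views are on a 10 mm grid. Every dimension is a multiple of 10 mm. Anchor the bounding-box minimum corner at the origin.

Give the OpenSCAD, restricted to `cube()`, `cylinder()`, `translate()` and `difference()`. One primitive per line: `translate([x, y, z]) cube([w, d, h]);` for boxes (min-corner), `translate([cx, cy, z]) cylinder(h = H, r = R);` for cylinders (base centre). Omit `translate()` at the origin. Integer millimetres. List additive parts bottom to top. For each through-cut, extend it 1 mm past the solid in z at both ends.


difference() {
  cube([360, 140, 140]);
  translate([230, 40, -1]) cylinder(h = 142, r = 20);
}
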